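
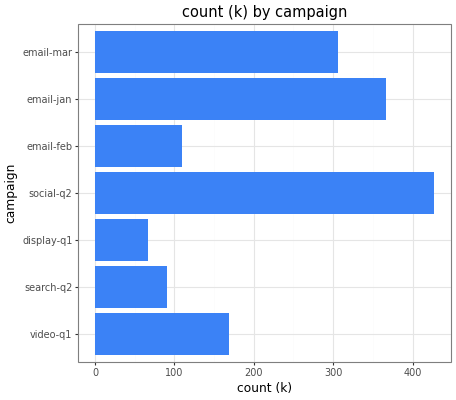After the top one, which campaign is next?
email-jan

Top 3: social-q2 ≈ 450, email-jan ≈ 350, email-mar ≈ 300.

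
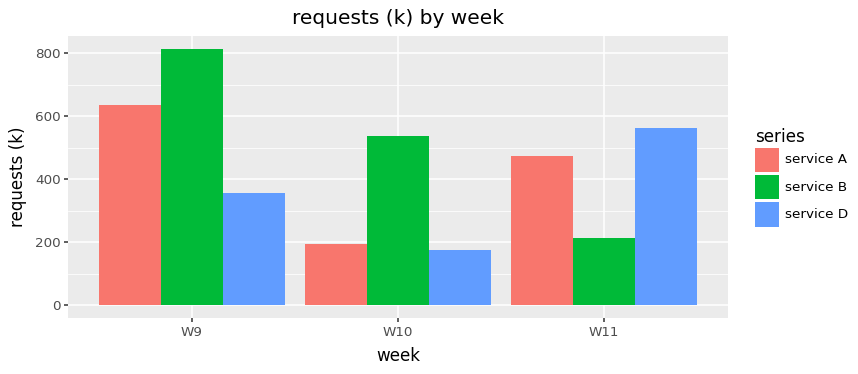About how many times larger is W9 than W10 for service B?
W9 ≈ 800, W10 ≈ 500; 800/500 ≈ 1.6.

≈ 1.6×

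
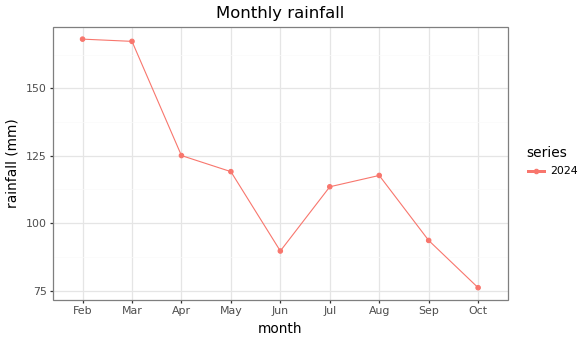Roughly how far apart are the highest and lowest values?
≈ 90

Max Feb ≈ 170, min Oct ≈ 80; range ≈ 90.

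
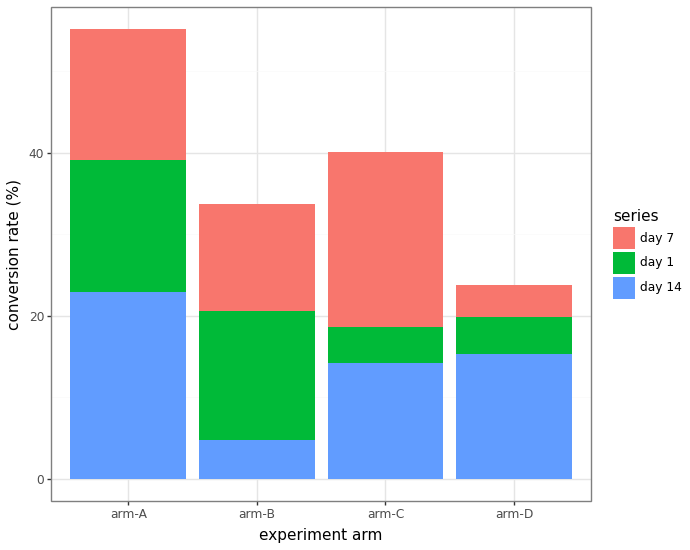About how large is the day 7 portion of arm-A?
≈ 15

day 7 top ≈ 55, bottom ≈ 40; segment ≈ 15.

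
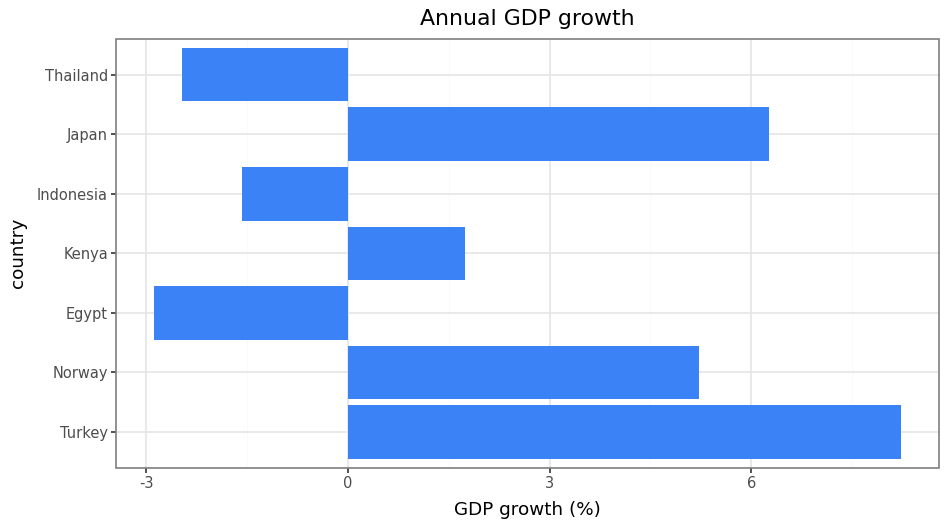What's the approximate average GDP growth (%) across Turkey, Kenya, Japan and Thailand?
≈ 4

(8 + 2 + 6 + -2) / 4 ≈ 4.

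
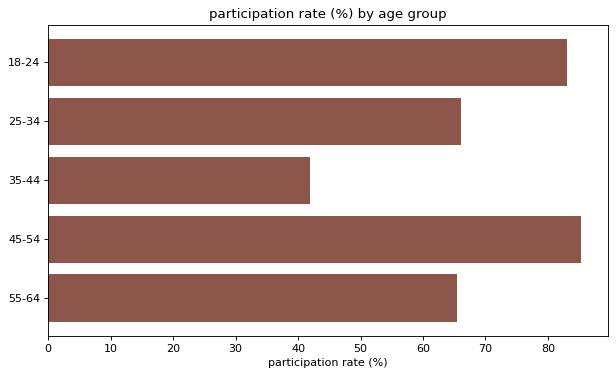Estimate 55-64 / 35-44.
55-64 ≈ 70, 35-44 ≈ 40; 70/40 ≈ 1.75.

≈ 1.75×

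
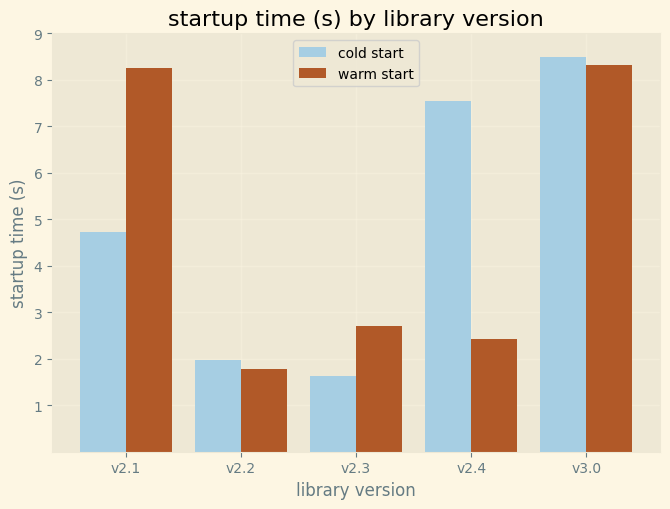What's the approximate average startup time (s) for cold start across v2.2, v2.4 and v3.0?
≈ 6

(2 + 8 + 8) / 3 ≈ 6.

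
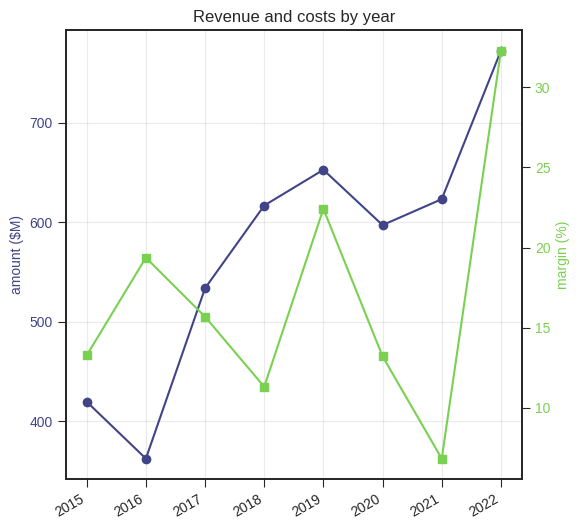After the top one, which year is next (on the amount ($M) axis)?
Top 3 (on the amount ($M) axis): 2022 ≈ 750, 2019 ≈ 650, 2021 ≈ 600.

2019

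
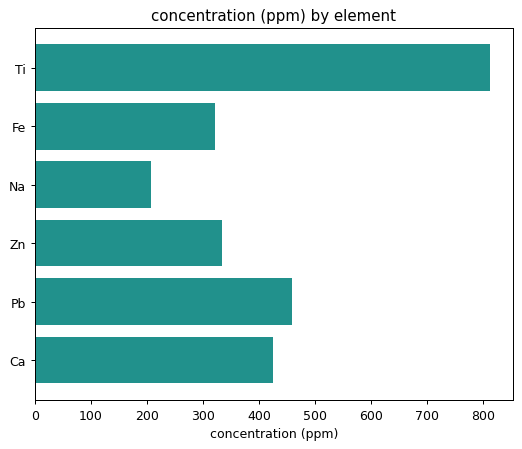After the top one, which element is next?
Top 3: Ti ≈ 800, Pb ≈ 500, Ca ≈ 400.

Pb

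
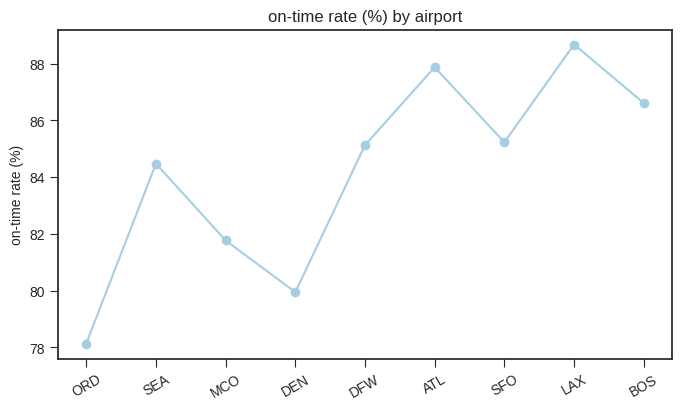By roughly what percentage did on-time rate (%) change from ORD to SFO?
≈ +9%

ORD ≈ 78, SFO ≈ 85; (85 − 78) / 78 ≈ +9%.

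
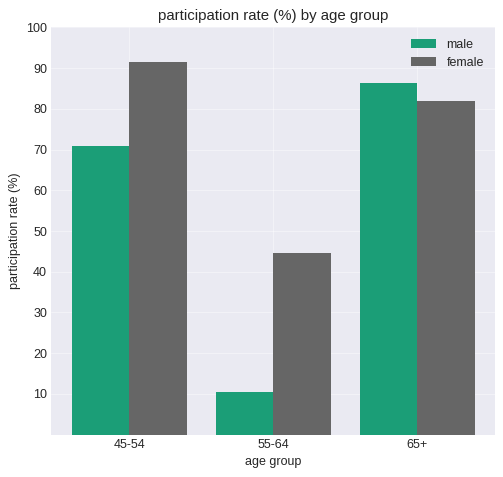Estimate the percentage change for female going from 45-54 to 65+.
45-54 ≈ 90, 65+ ≈ 80; (80 − 90) / 90 ≈ -11.1%.

≈ -11.1%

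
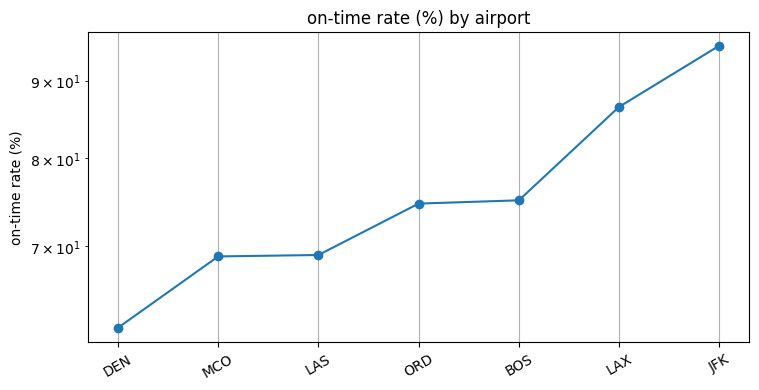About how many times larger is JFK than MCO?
JFK ≈ 95, MCO ≈ 70; 95/70 ≈ 1.36.

≈ 1.36×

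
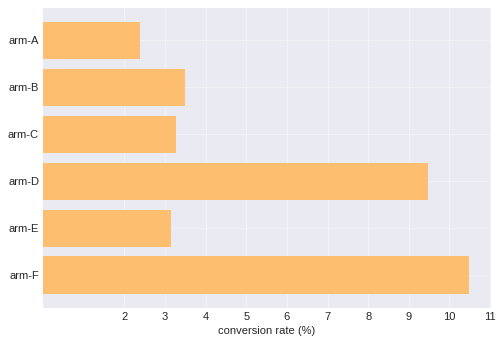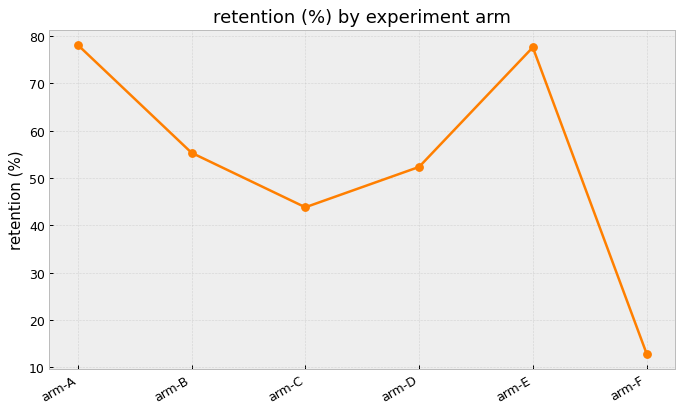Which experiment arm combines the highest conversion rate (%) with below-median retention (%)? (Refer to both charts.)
arm-F

Chart 2 median retention (%) ≈ 50; below-median experiment arms: arm-C, arm-D, arm-F. Among those, arm-F has the highest conversion rate (%) (≈ 10).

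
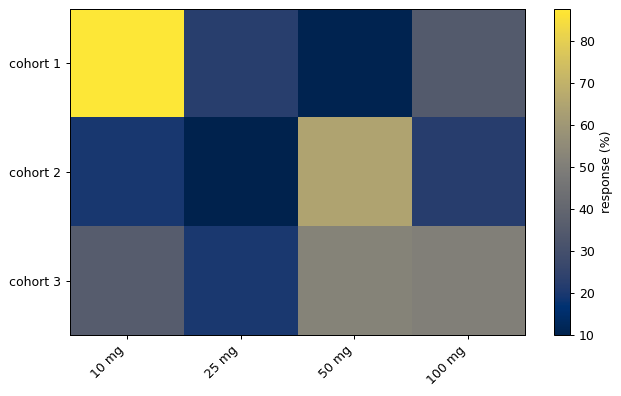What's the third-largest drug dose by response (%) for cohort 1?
Top 4 for cohort 1: 10 mg ≈ 90, 100 mg ≈ 30, 25 mg ≈ 20, 50 mg ≈ 10.

25 mg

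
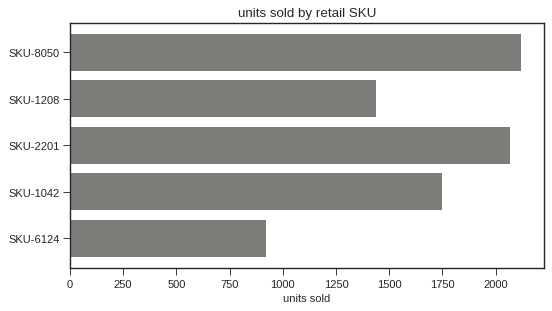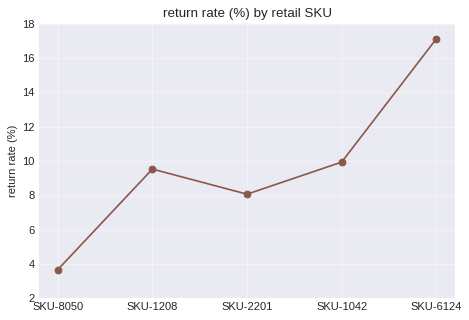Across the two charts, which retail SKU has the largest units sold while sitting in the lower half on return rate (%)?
Chart 2 median return rate (%) ≈ 10; below-median retail SKUs: SKU-8050, SKU-2201. Among those, SKU-8050 has the highest units sold (≈ 2200).

SKU-8050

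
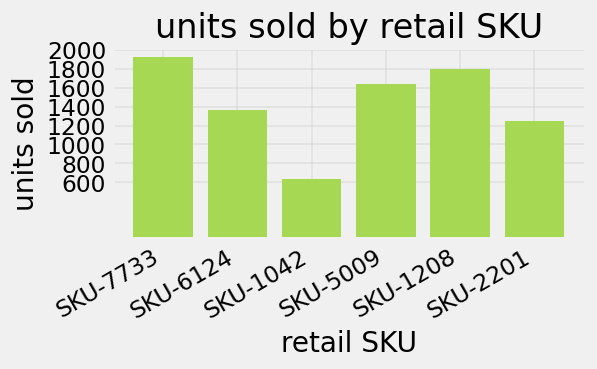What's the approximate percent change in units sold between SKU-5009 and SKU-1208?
SKU-5009 ≈ 1600, SKU-1208 ≈ 1800; (1800 − 1600) / 1600 ≈ +12.5%.

≈ +12.5%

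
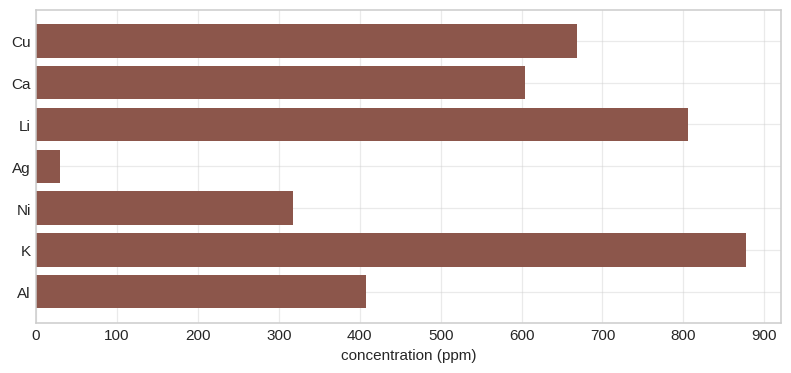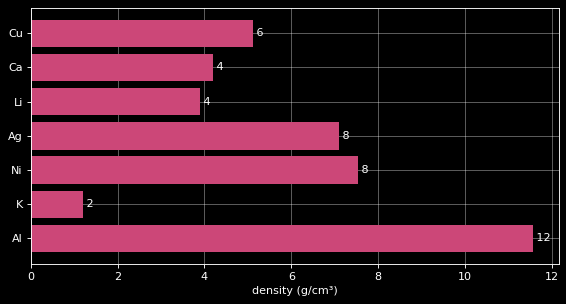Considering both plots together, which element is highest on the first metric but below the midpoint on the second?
K

Chart 2 median density (g/cm³) ≈ 6; below-median elements: Ca, Li, K. Among those, K has the highest concentration (ppm) (≈ 900).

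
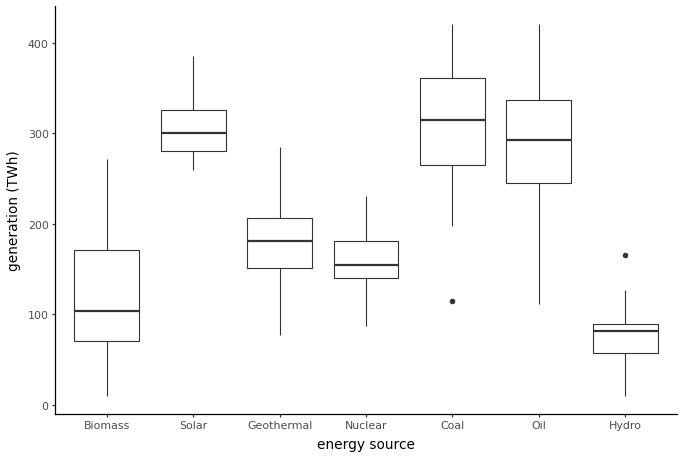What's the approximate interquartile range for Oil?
≈ 100

Q3 ≈ 340, Q1 ≈ 240; IQR ≈ 100.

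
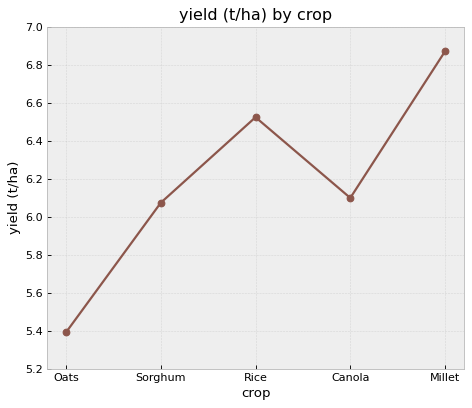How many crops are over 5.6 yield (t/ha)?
4

Above 5.6: Sorghum, Rice, Canola, Millet.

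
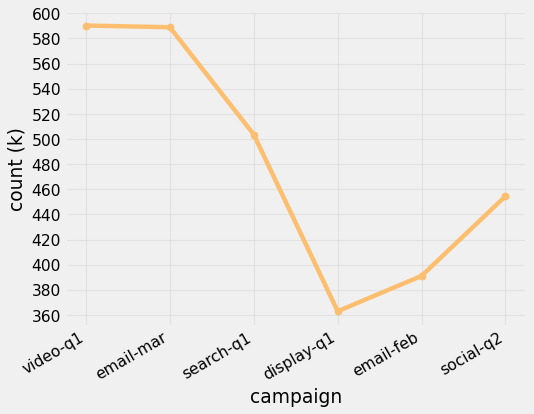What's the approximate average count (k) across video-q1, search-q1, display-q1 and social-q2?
≈ 480

(600 + 500 + 360 + 460) / 4 ≈ 480.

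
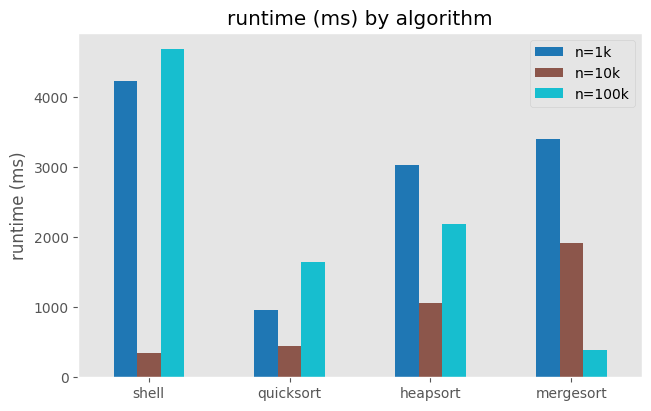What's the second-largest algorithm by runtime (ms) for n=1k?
mergesort

Top 3 for n=1k: shell ≈ 4000, mergesort ≈ 3500, heapsort ≈ 3000.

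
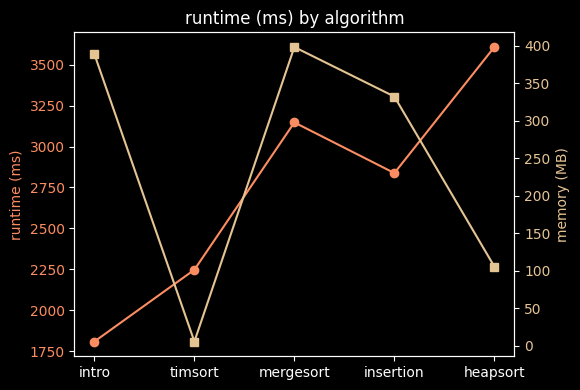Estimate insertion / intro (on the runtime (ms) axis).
≈ 1.56×

insertion ≈ 2800, intro ≈ 1800; 2800/1800 ≈ 1.56.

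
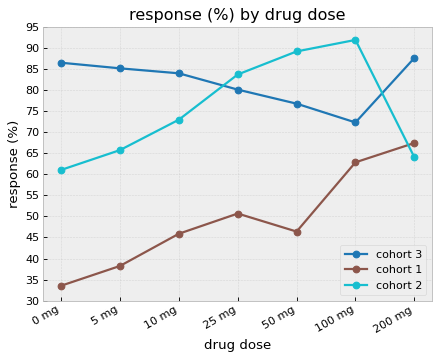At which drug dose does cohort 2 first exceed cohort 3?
25 mg

10 mg: cohort 2 ≈ 75 vs cohort 3 ≈ 85 (not yet); 25 mg: cohort 2 ≈ 85 vs cohort 3 ≈ 80 (first crossover).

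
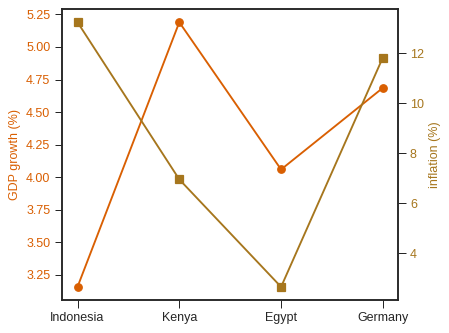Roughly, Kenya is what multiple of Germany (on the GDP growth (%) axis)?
≈ 1.13×

Kenya ≈ 5.2, Germany ≈ 4.6; 5.2/4.6 ≈ 1.13.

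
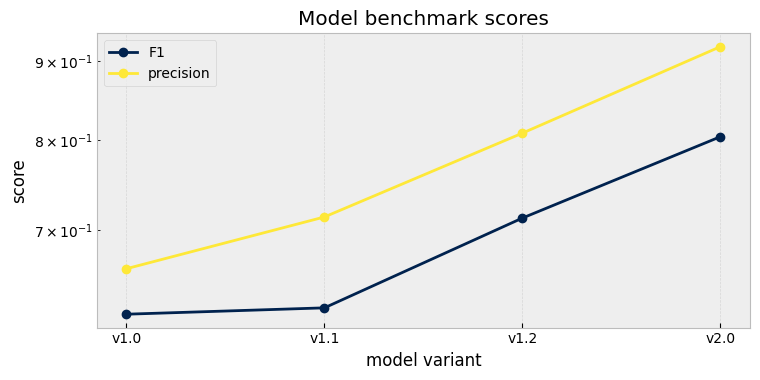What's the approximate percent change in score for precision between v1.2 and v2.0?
v1.2 ≈ 0.80, v2.0 ≈ 0.90; (0.90 − 0.80) / 0.80 ≈ +12.5%.

≈ +12.5%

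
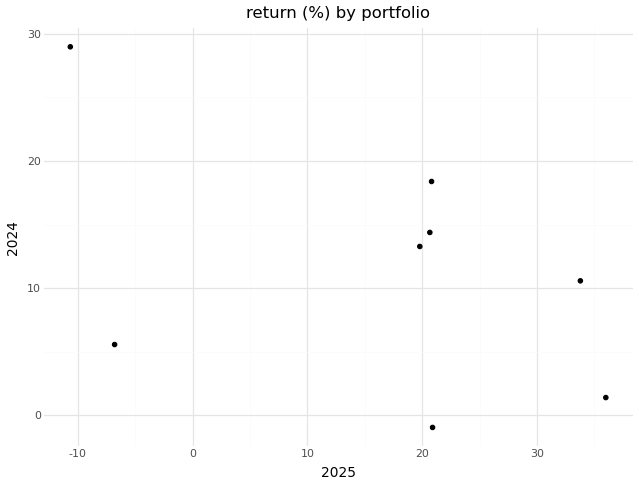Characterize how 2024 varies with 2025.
Points are negatively correlated; moderate (|r| ≈ 0.5).

negative, moderate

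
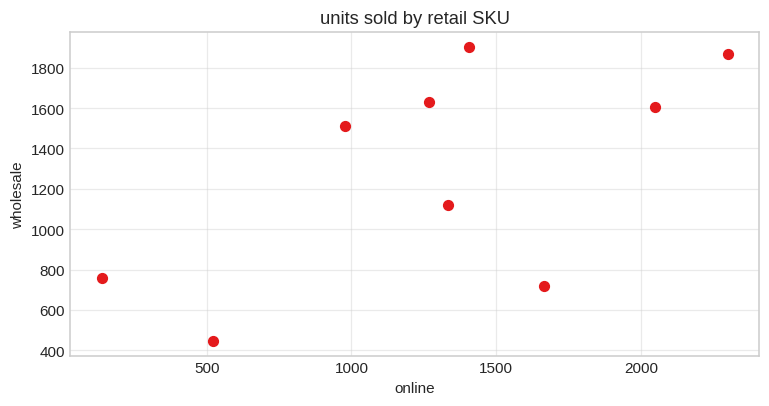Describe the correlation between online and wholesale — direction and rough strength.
positive, moderate

Points are positively correlated; moderate (|r| ≈ 0.6).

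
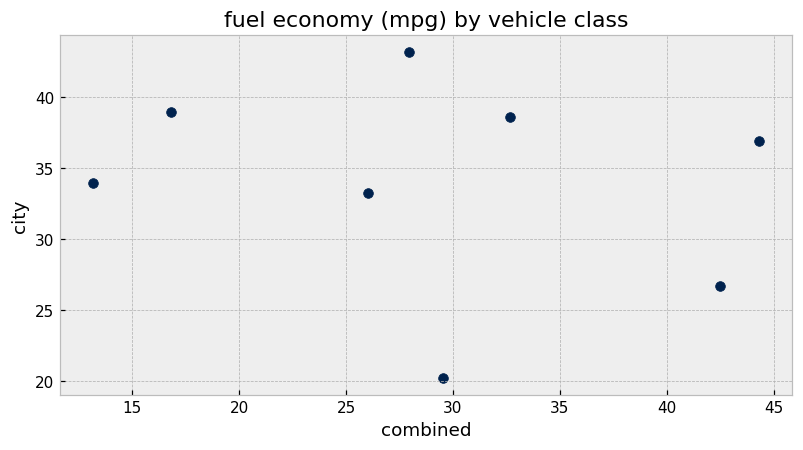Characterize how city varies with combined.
no clear correlation

Points are roughly uncorrelated; weak (|r| ≈ 0.2).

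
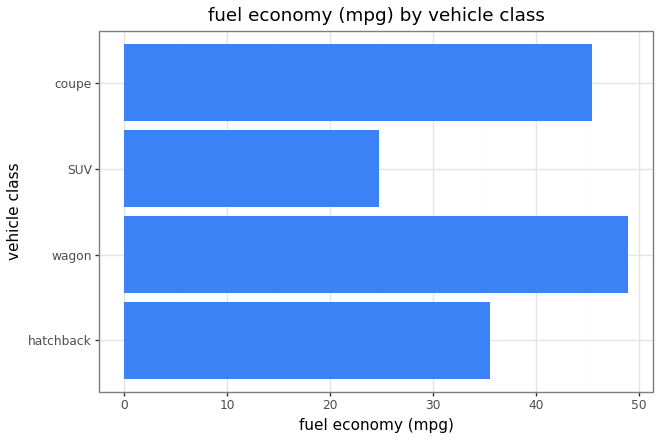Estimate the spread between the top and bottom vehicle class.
≈ 25

Max wagon ≈ 50, min SUV ≈ 25; range ≈ 25.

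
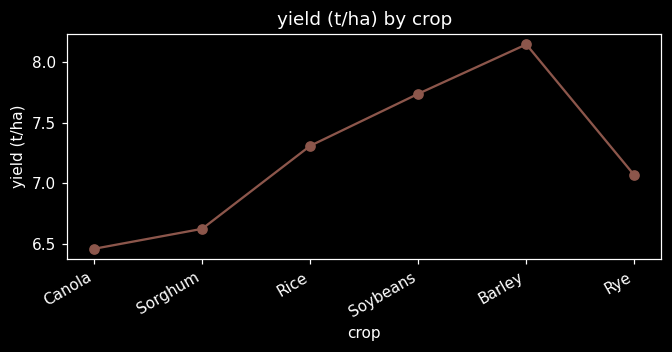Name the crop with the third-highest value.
Rice

Top 4: Barley ≈ 8.2, Soybeans ≈ 7.8, Rice ≈ 7.4, Rye ≈ 7.0.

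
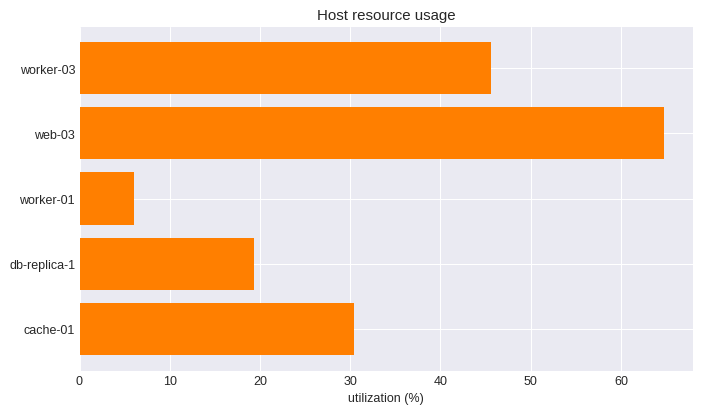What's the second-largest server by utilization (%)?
worker-03

Top 3: web-03 ≈ 60, worker-03 ≈ 50, cache-01 ≈ 30.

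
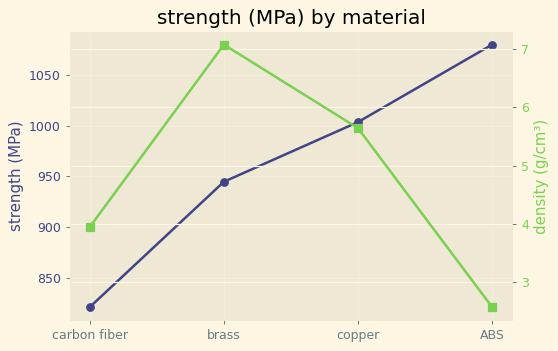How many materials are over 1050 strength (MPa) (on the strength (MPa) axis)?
Above 1050: ABS.

1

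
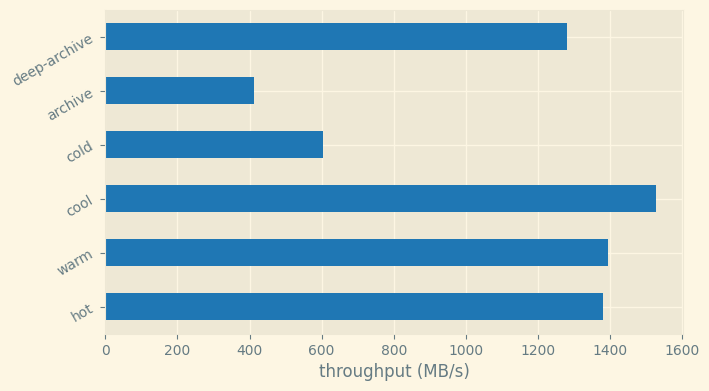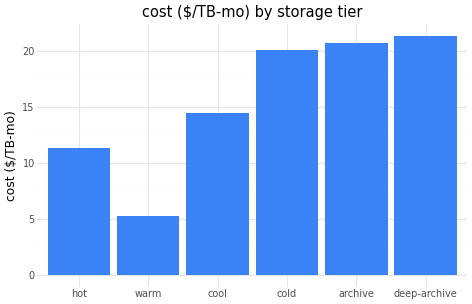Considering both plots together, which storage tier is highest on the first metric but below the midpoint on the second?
Chart 2 median cost ($/TB-mo) ≈ 18; below-median storage tiers: hot, warm, cool. Among those, cool has the highest throughput (MB/s) (≈ 1600).

cool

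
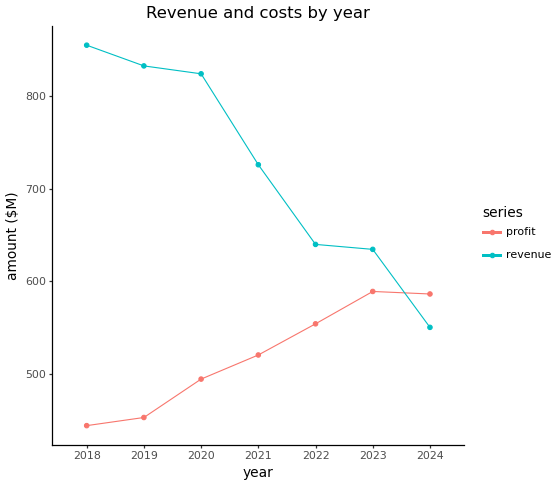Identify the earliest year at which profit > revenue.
2024

2023: profit ≈ 600 vs revenue ≈ 650 (not yet); 2024: profit ≈ 600 vs revenue ≈ 550 (first crossover).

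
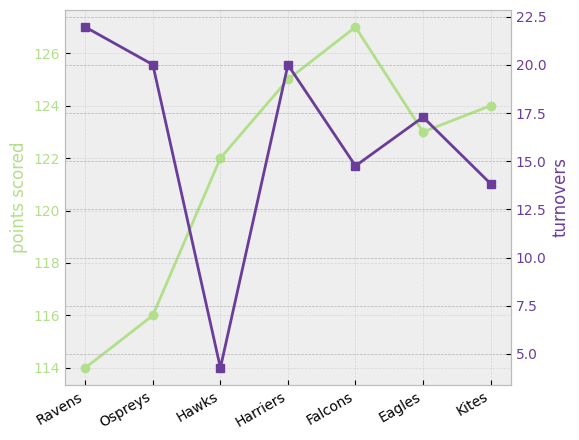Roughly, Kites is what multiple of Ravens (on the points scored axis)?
≈ 1.09×

Kites ≈ 124, Ravens ≈ 114; 124/114 ≈ 1.09.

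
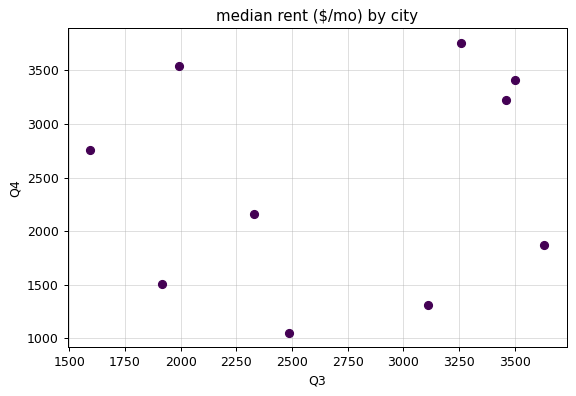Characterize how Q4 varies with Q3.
Points are roughly uncorrelated; weak (|r| ≈ 0.2).

no clear correlation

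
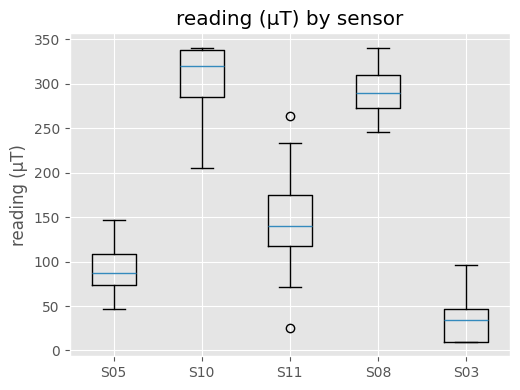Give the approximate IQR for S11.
≈ 50

Q3 ≈ 175, Q1 ≈ 125; IQR ≈ 50.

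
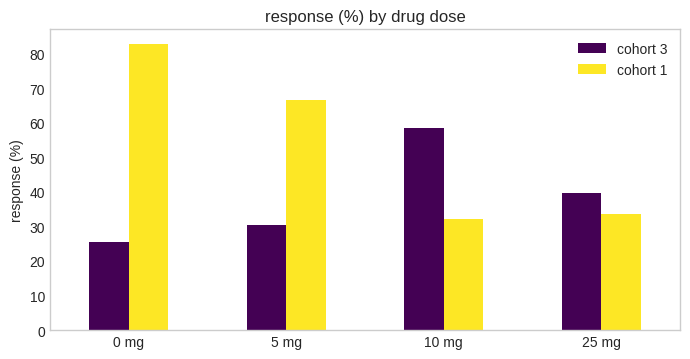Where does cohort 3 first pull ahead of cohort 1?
10 mg

5 mg: cohort 3 ≈ 30 vs cohort 1 ≈ 70 (not yet); 10 mg: cohort 3 ≈ 60 vs cohort 1 ≈ 30 (first crossover).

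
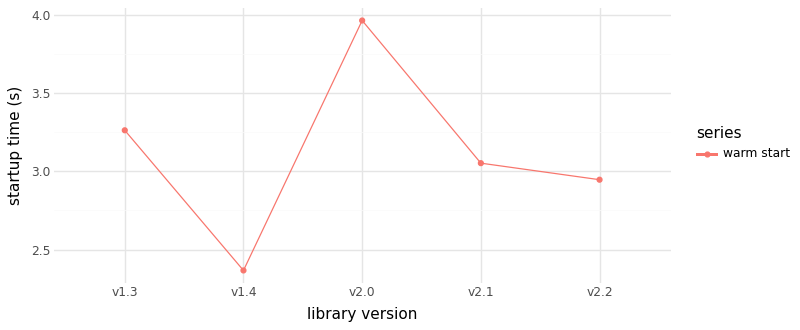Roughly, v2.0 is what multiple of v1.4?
≈ 1.67×

v2.0 ≈ 4.0, v1.4 ≈ 2.4; 4.0/2.4 ≈ 1.67.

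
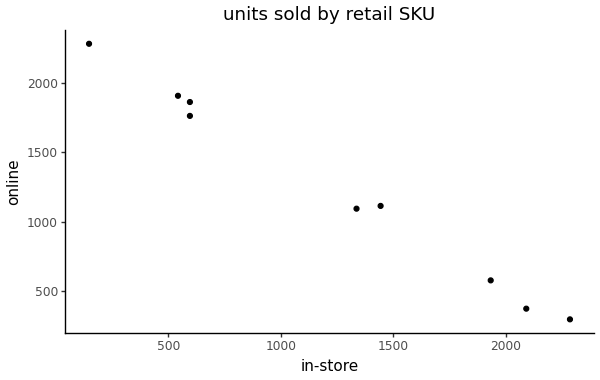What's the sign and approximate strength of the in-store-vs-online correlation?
Points are negatively correlated; strong (|r| ≈ 1.0).

negative, strong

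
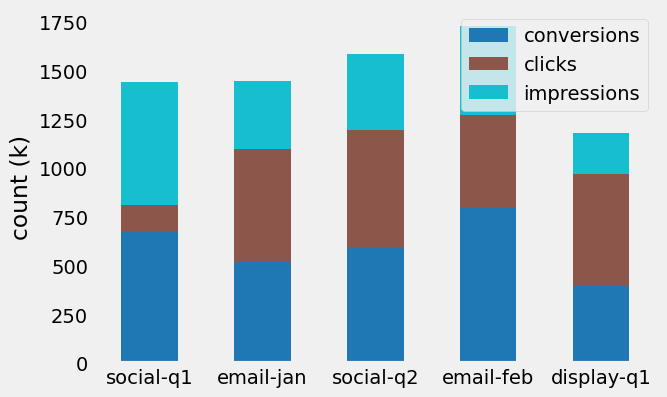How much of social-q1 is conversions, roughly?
≈ 600

conversions top ≈ 600, bottom ≈ 0; segment ≈ 600.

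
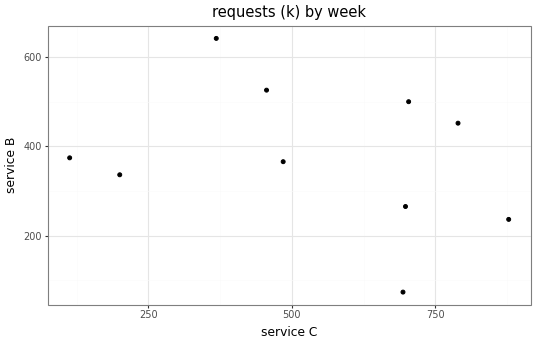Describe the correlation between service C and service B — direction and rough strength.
negative, weak

Points are negatively correlated; weak (|r| ≈ 0.3).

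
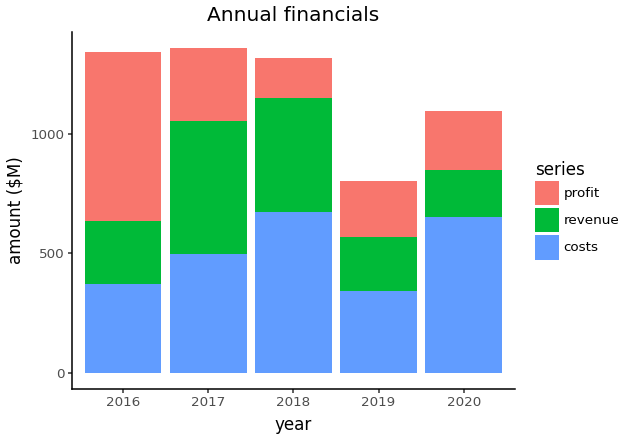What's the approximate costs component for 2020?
costs top ≈ 600, bottom ≈ 0; segment ≈ 600.

≈ 600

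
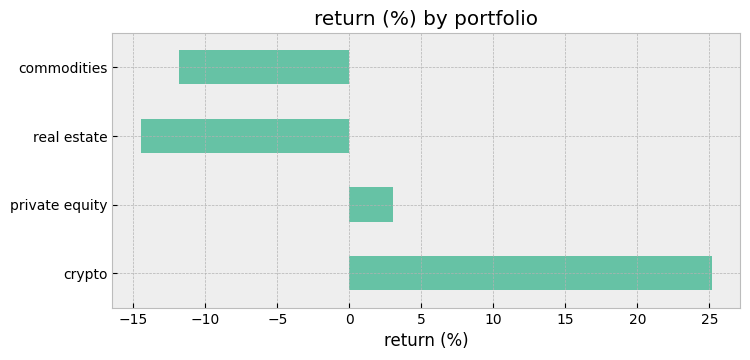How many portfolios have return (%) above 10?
1

Above 10: crypto.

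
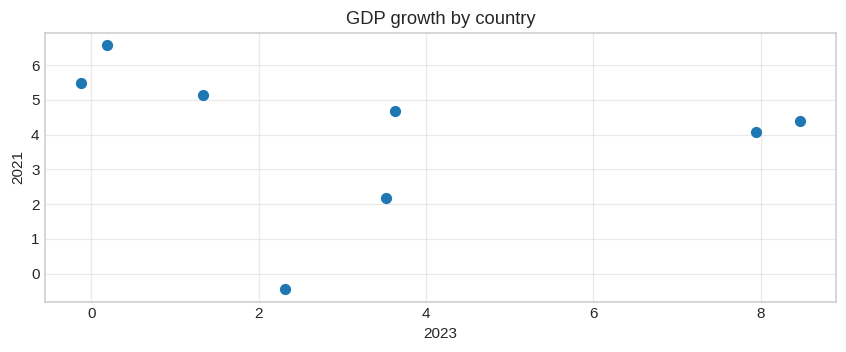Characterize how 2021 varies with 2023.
Points are roughly uncorrelated; weak (|r| ≈ 0.2).

no clear correlation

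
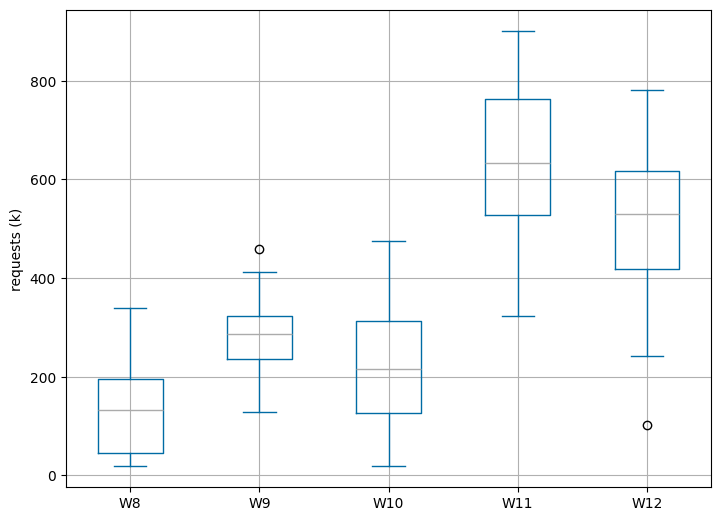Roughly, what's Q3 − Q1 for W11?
≈ 200

Q3 ≈ 750, Q1 ≈ 550; IQR ≈ 200.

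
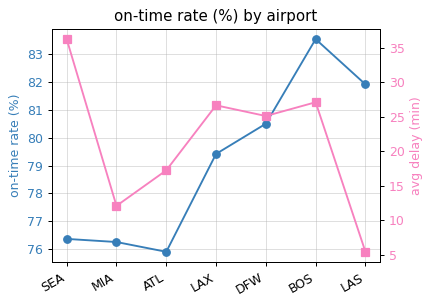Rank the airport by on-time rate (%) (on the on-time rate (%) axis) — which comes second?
LAS

Top 3 (on the on-time rate (%) axis): BOS ≈ 84, LAS ≈ 82, DFW ≈ 81.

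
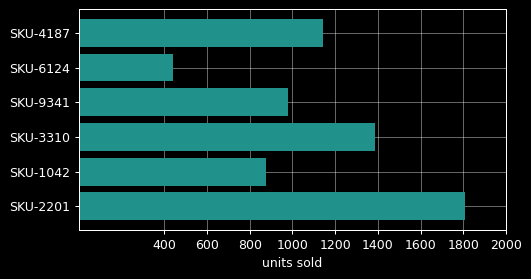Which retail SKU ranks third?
Top 4: SKU-2201 ≈ 1800, SKU-3310 ≈ 1400, SKU-4187 ≈ 1200, SKU-9341 ≈ 1000.

SKU-4187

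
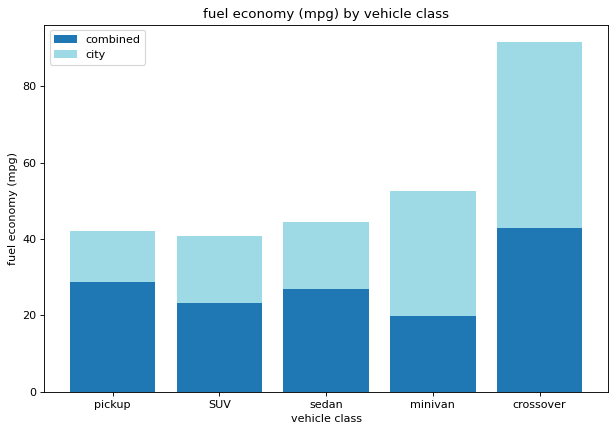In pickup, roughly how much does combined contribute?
combined top ≈ 30, bottom ≈ 0; segment ≈ 30.

≈ 30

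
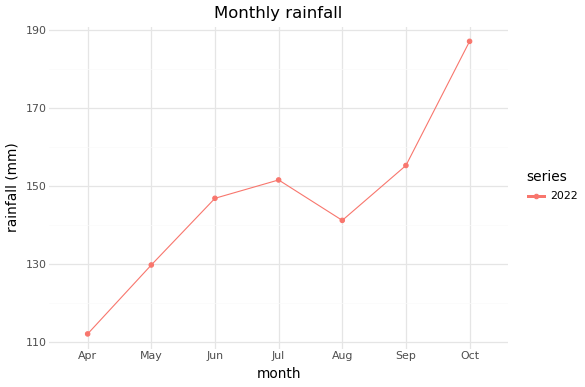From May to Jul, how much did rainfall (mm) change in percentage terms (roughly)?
≈ +15.4%

May ≈ 130, Jul ≈ 150; (150 − 130) / 130 ≈ +15.4%.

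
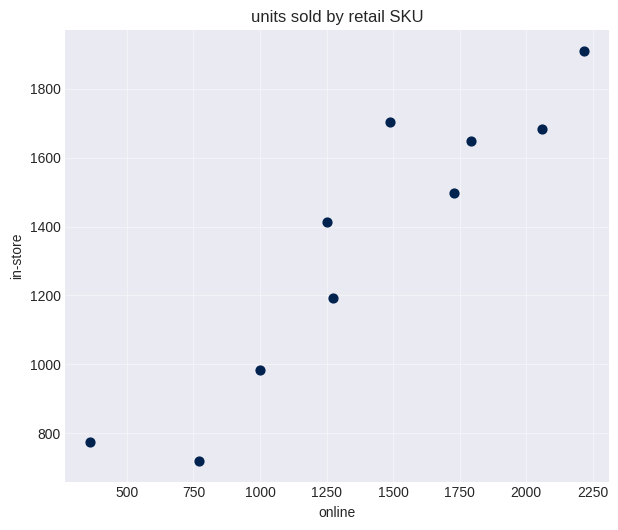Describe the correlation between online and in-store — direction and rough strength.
positive, strong

Points are positively correlated; strong (|r| ≈ 0.9).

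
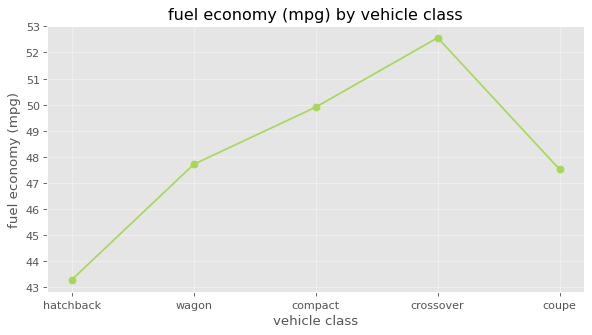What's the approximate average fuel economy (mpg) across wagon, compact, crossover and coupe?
(48 + 50 + 53 + 48) / 4 ≈ 50.

≈ 50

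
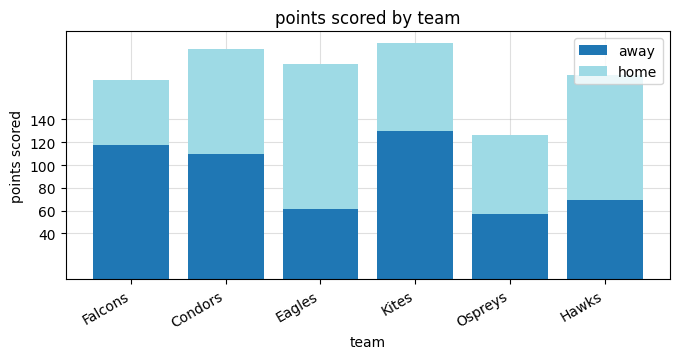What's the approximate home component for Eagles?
home top ≈ 180, bottom ≈ 60; segment ≈ 120.

≈ 120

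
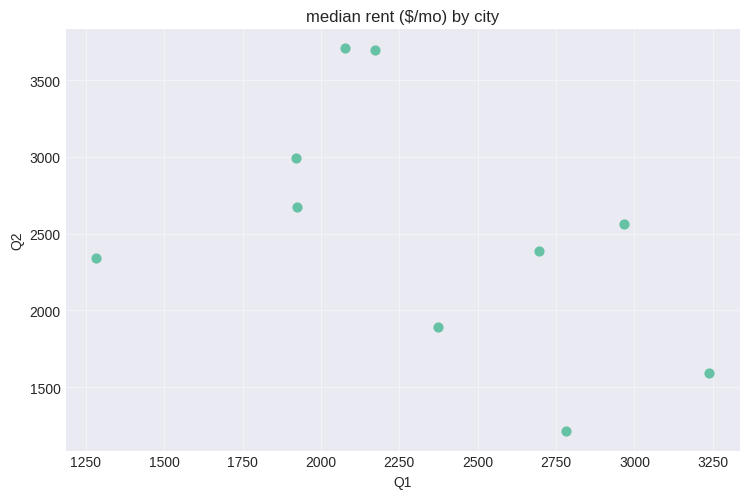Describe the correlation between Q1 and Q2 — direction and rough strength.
Points are negatively correlated; moderate (|r| ≈ 0.5).

negative, moderate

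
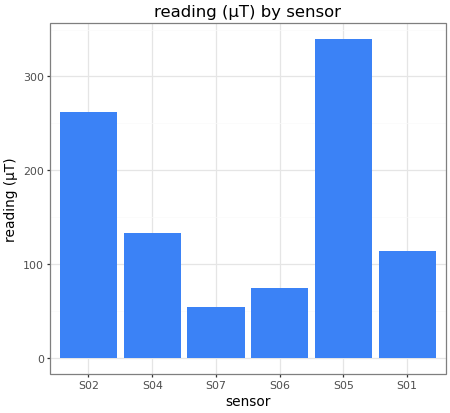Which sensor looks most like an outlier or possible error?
S05

S05 ≈ 350; the rest sit between ≈ 50 and ≈ 250.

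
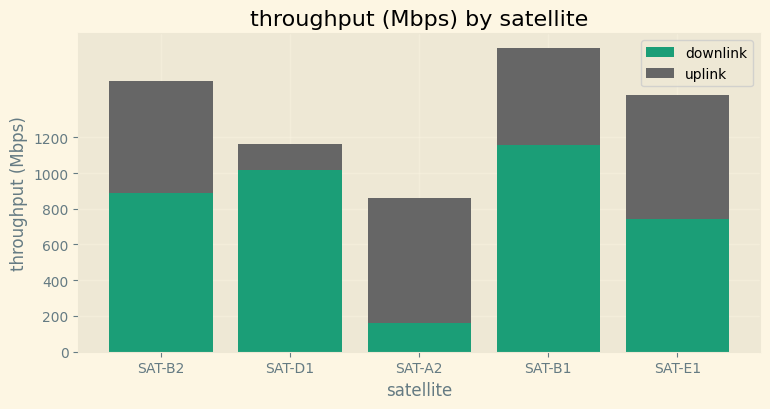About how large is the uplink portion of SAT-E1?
uplink top ≈ 1400, bottom ≈ 800; segment ≈ 600.

≈ 600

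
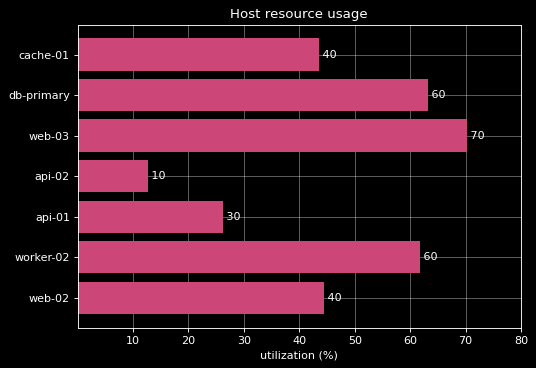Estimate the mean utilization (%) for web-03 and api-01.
(70 + 30) / 2 ≈ 50.

≈ 50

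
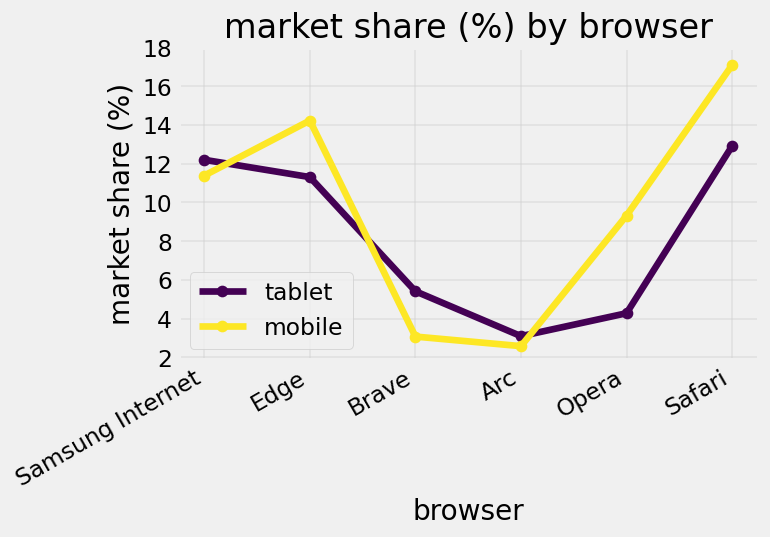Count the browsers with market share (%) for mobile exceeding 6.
4

Above 6: Samsung Internet, Edge, Opera, Safari.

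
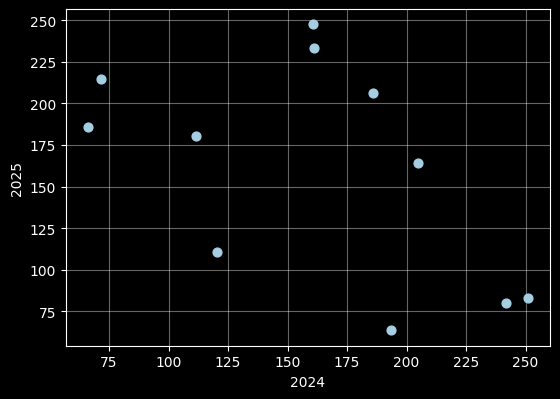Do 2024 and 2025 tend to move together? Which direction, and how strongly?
negative, moderate

Points are negatively correlated; moderate (|r| ≈ 0.5).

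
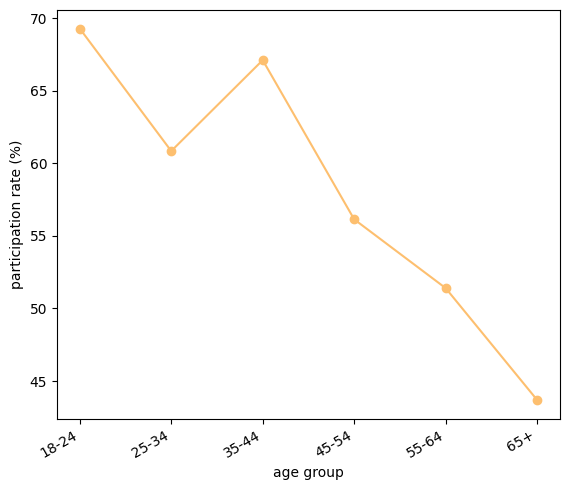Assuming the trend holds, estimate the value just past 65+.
Last three: 55, 50, 45 → slope ≈ -5/step → next ≈ 40.

≈ 40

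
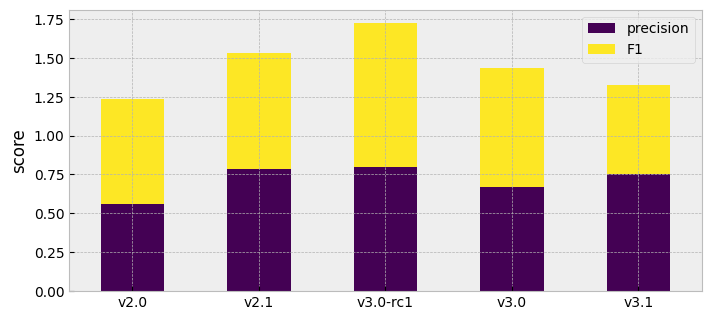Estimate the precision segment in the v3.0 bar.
precision top ≈ 0.6, bottom ≈ 0.0; segment ≈ 0.6.

≈ 0.6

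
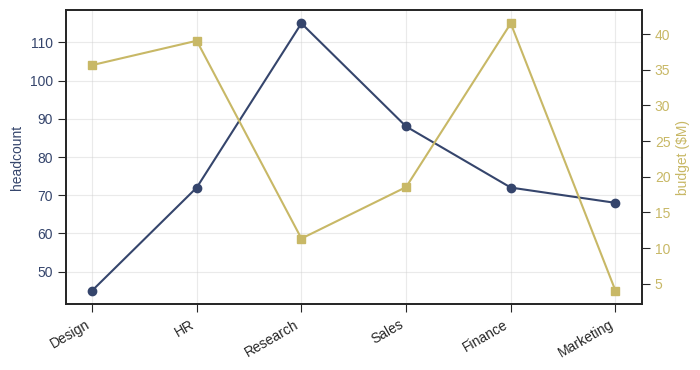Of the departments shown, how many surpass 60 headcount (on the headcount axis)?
5

Above 60: HR, Research, Sales, Finance, Marketing.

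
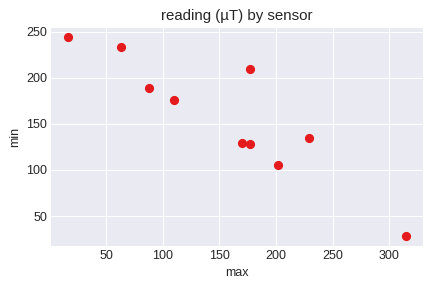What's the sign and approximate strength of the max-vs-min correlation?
Points are negatively correlated; strong (|r| ≈ 0.9).

negative, strong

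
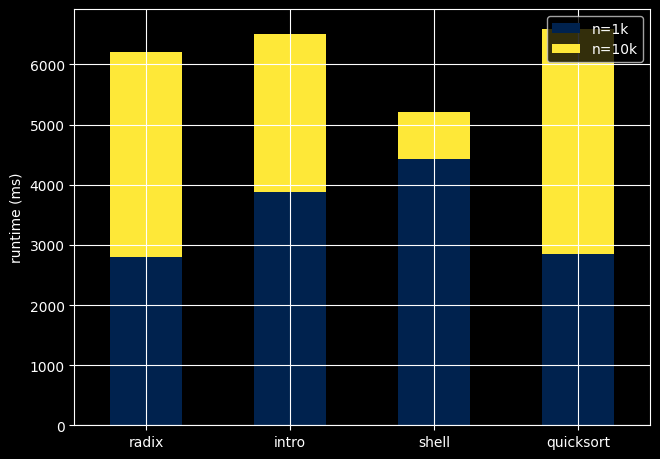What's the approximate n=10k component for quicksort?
n=10k top ≈ 7000, bottom ≈ 3000; segment ≈ 4000.

≈ 4000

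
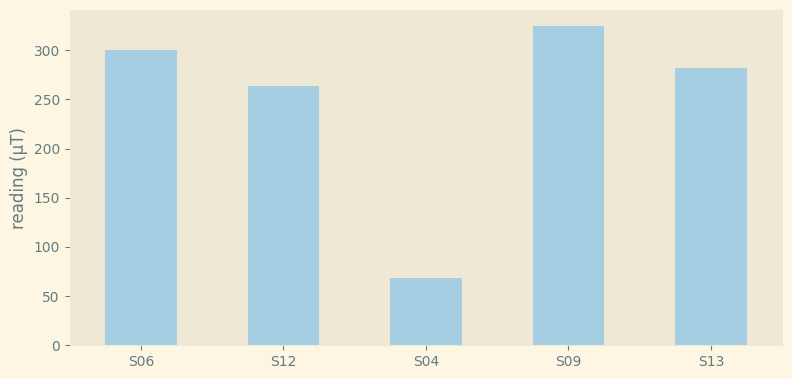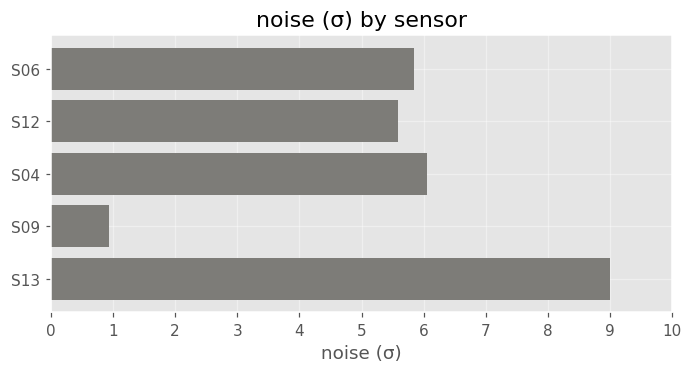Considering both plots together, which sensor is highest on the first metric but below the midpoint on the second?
S09

Chart 2 median noise (σ) ≈ 6; below-median sensors: S12, S09. Among those, S09 has the highest reading (µT) (≈ 300).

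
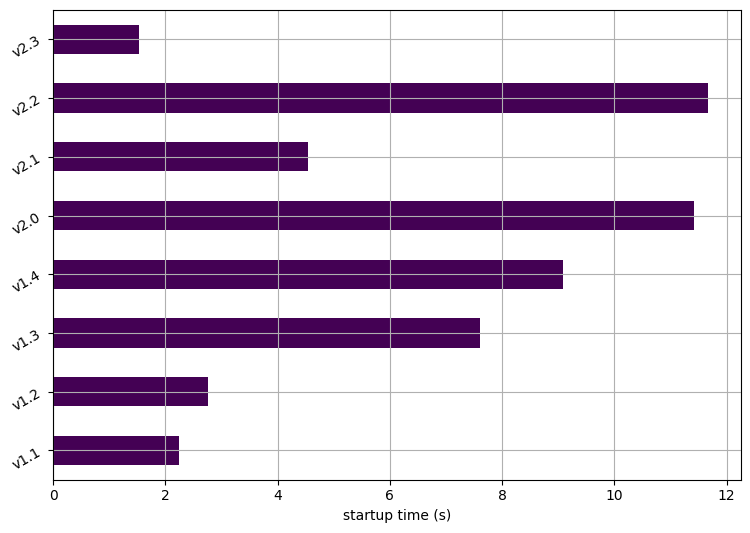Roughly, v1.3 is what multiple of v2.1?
v1.3 ≈ 8, v2.1 ≈ 5; 8/5 ≈ 1.6.

≈ 1.6×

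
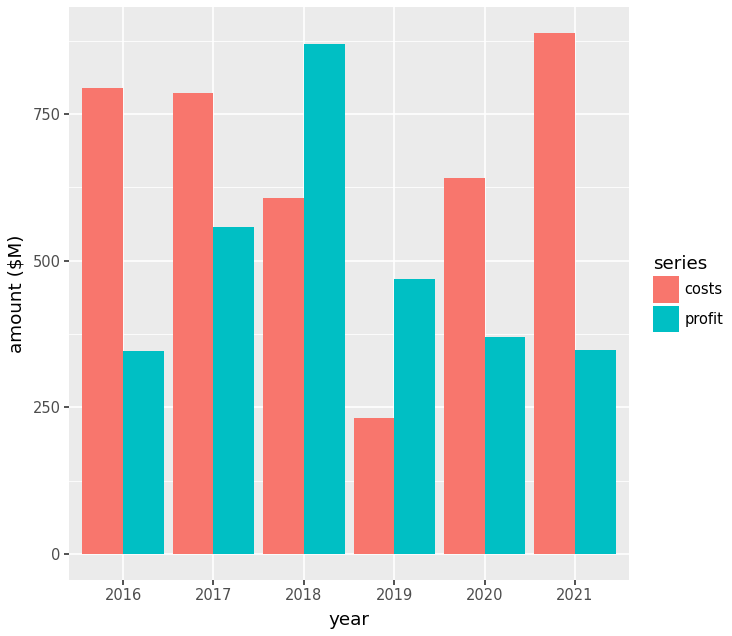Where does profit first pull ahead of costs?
2017: profit ≈ 600 vs costs ≈ 800 (not yet); 2018: profit ≈ 900 vs costs ≈ 600 (first crossover).

2018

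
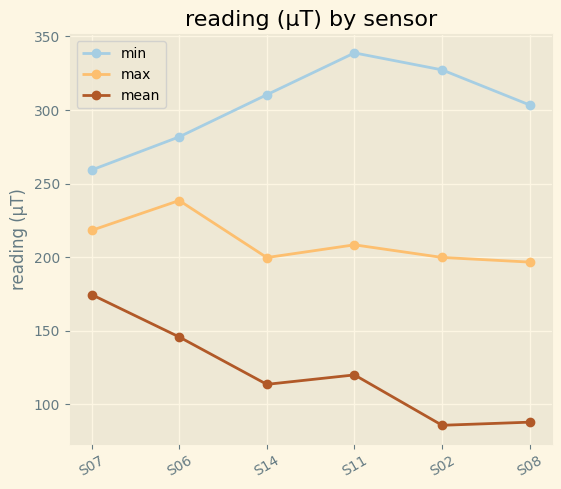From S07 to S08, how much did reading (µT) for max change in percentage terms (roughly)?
S07 ≈ 225, S08 ≈ 200; (200 − 225) / 225 ≈ -11.1%.

≈ -11.1%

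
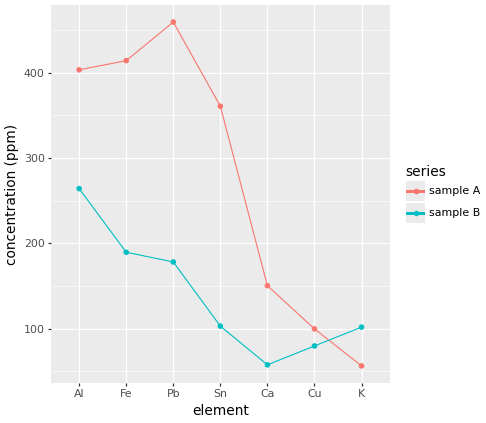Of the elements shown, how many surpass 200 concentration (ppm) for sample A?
Above 200: Al, Fe, Pb, Sn.

4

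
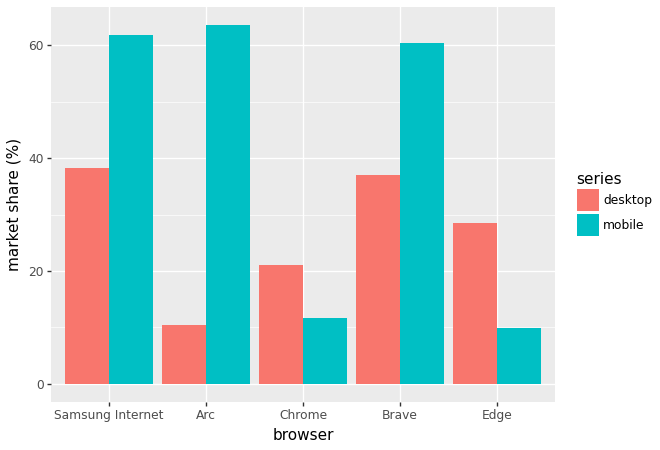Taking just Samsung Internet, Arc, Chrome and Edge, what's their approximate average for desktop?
≈ 25

(40 + 10 + 20 + 30) / 4 ≈ 25.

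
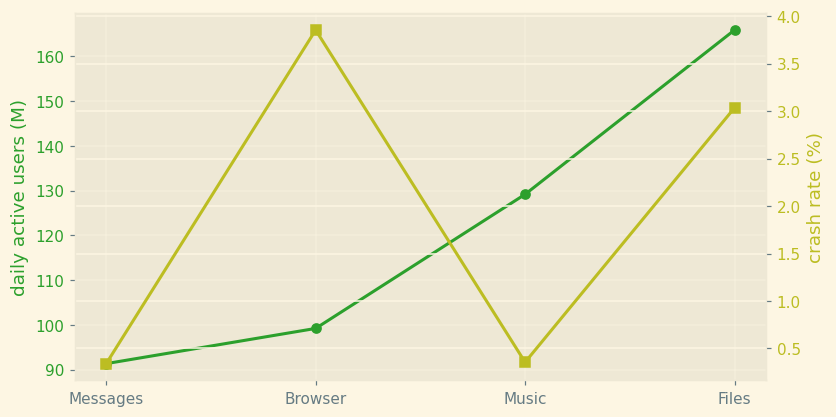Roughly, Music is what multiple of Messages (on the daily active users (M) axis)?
Music ≈ 130, Messages ≈ 90; 130/90 ≈ 1.44.

≈ 1.44×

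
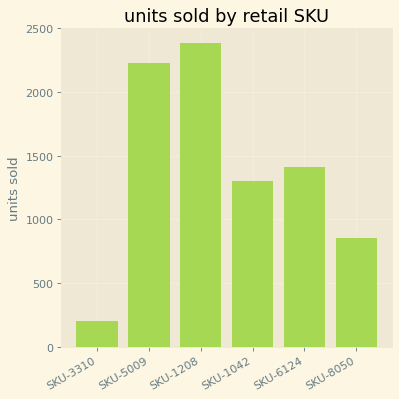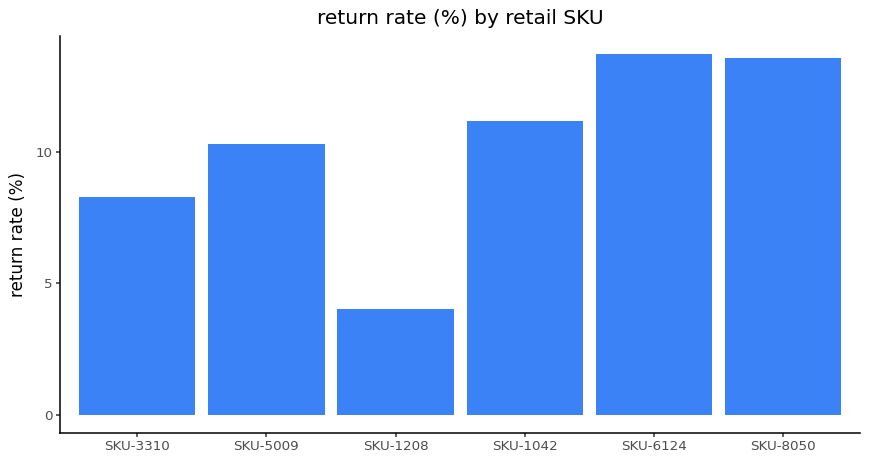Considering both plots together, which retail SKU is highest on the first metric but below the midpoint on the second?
Chart 2 median return rate (%) ≈ 10; below-median retail SKUs: SKU-3310, SKU-5009, SKU-1208. Among those, SKU-1208 has the highest units sold (≈ 2500).

SKU-1208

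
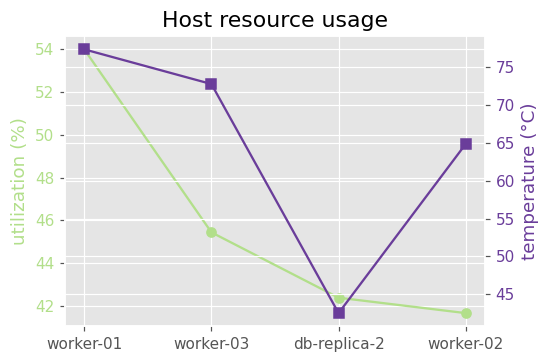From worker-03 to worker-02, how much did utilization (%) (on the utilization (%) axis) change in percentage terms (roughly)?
worker-03 ≈ 46, worker-02 ≈ 42; (42 − 46) / 46 ≈ -8.7%.

≈ -8.7%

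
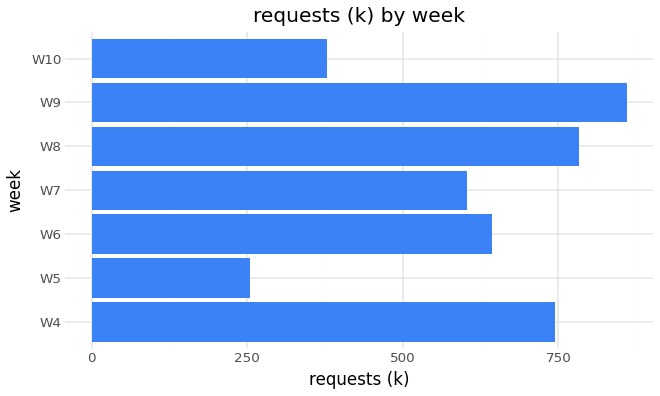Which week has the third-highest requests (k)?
W4

Top 4: W9 ≈ 900, W8 ≈ 800, W4 ≈ 700, W6 ≈ 600.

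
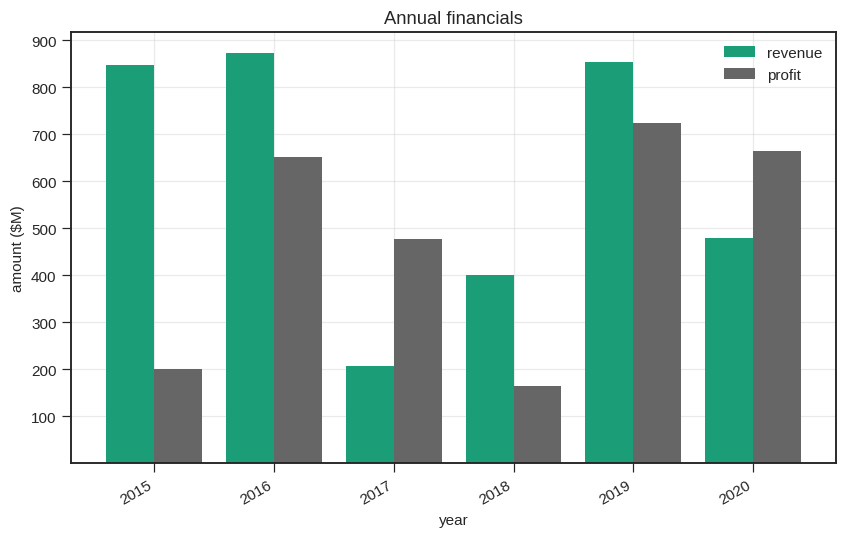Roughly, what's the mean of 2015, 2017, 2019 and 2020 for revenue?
(800 + 200 + 900 + 500) / 4 ≈ 600.

≈ 600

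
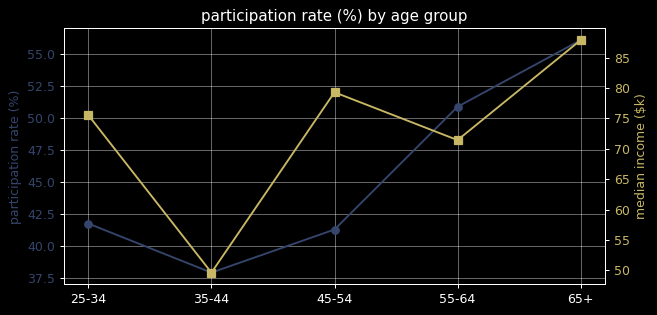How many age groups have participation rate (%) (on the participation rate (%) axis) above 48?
Above 48: 55-64, 65+.

2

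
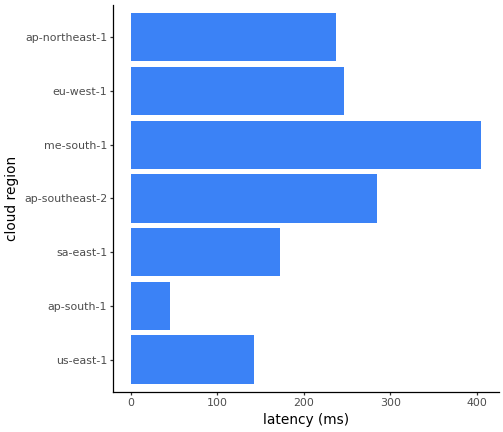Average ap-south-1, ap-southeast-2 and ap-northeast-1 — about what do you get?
(50 + 300 + 250) / 3 ≈ 200.

≈ 200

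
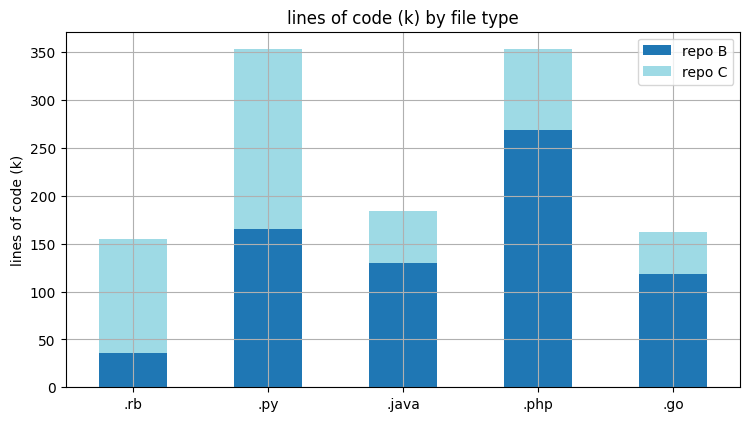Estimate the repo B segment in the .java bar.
repo B top ≈ 150, bottom ≈ 0; segment ≈ 150.

≈ 150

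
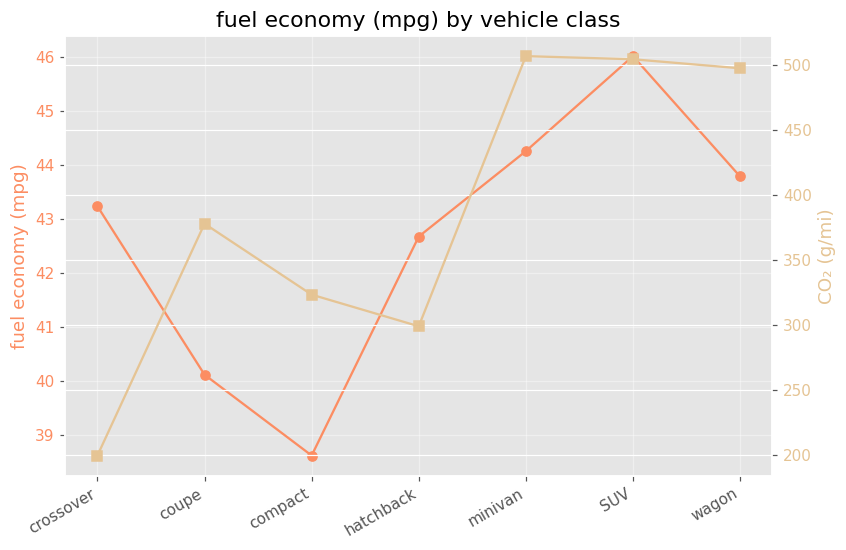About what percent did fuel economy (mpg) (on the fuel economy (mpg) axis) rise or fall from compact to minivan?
≈ +12.8%

compact ≈ 39, minivan ≈ 44; (44 − 39) / 39 ≈ +12.8%.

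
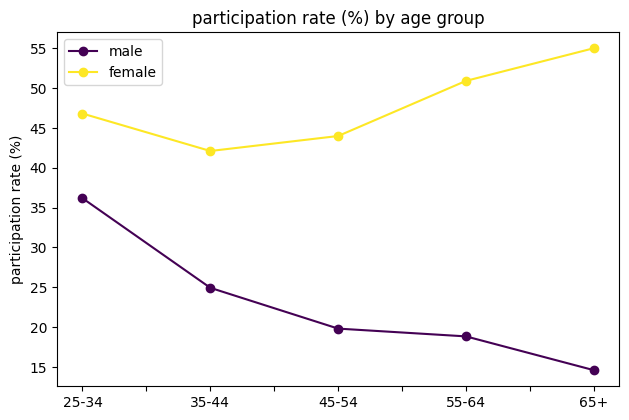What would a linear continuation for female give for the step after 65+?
≈ 60

Last three: 45, 50, 55 → slope ≈ 5/step → next ≈ 60.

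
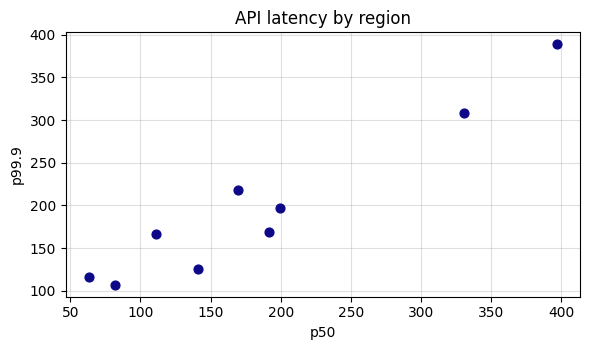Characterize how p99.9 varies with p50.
Points are positively correlated; strong (|r| ≈ 1.0).

positive, strong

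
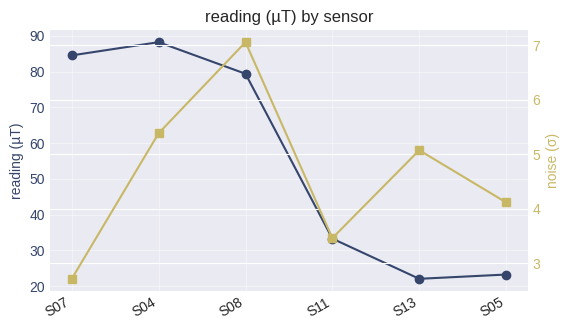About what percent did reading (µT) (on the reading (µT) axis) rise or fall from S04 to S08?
≈ -11.1%

S04 ≈ 90, S08 ≈ 80; (80 − 90) / 90 ≈ -11.1%.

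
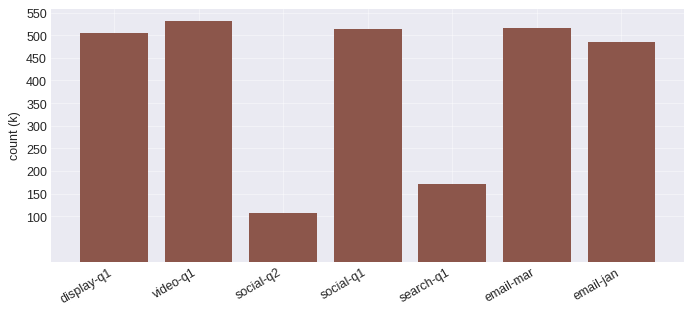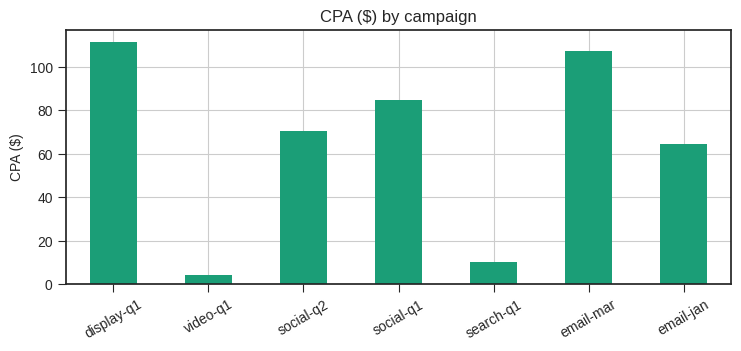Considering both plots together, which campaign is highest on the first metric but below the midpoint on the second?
Chart 2 median CPA ($) ≈ 80; below-median campaigns: video-q1, search-q1, email-jan. Among those, video-q1 has the highest count (k) (≈ 550).

video-q1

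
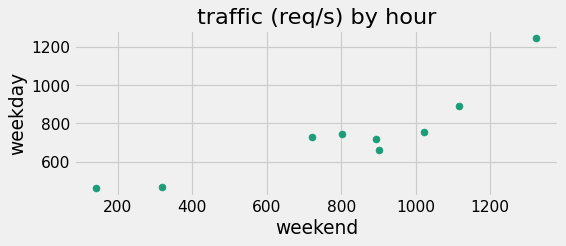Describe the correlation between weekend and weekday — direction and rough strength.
positive, strong

Points are positively correlated; strong (|r| ≈ 0.9).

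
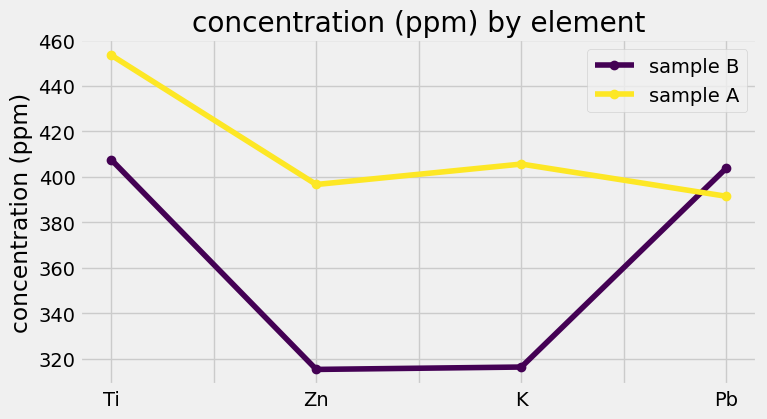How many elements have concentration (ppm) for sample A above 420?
Above 420: Ti.

1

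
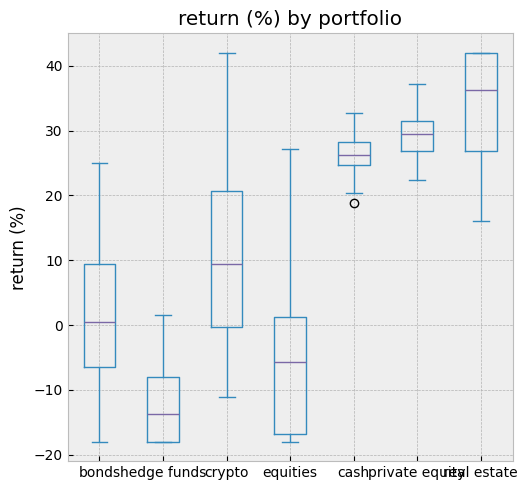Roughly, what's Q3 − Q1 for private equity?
≈ 5

Q3 ≈ 30, Q1 ≈ 25; IQR ≈ 5.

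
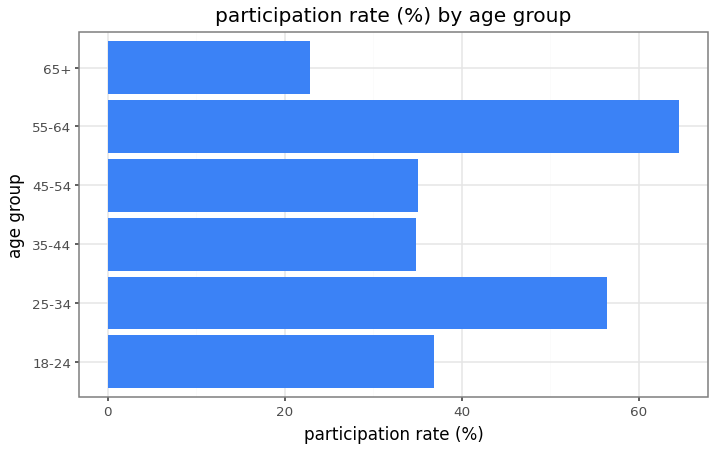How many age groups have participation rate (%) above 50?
2

Above 50: 25-34, 55-64.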